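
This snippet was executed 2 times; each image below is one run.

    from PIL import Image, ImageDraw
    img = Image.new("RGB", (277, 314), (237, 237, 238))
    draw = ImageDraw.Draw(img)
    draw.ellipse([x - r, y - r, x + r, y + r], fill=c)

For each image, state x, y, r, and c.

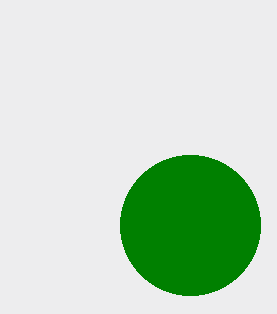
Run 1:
x = 190, y = 225, r = 70, c = 'green'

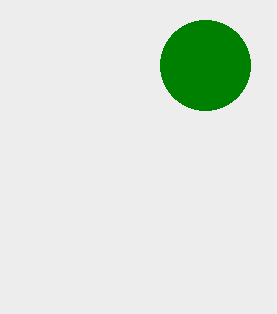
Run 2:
x = 205, y = 65, r = 45, c = 'green'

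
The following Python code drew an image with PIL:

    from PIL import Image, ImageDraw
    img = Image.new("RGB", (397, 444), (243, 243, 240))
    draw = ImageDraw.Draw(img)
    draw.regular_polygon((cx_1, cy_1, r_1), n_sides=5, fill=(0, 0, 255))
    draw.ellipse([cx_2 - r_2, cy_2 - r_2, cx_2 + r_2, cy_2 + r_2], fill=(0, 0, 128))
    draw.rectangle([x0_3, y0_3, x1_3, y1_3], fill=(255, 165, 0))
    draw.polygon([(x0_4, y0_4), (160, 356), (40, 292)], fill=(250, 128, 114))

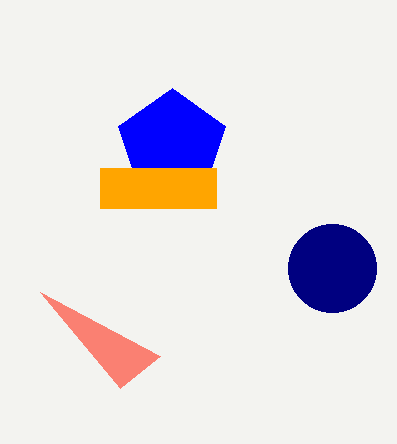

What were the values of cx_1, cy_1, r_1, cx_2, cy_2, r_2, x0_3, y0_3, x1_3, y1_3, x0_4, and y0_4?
cx_1 = 172; cy_1 = 144; r_1 = 56; cx_2 = 332; cy_2 = 268; r_2 = 44; x0_3 = 100; y0_3 = 168; x1_3 = 216; y1_3 = 208; x0_4 = 120; y0_4 = 388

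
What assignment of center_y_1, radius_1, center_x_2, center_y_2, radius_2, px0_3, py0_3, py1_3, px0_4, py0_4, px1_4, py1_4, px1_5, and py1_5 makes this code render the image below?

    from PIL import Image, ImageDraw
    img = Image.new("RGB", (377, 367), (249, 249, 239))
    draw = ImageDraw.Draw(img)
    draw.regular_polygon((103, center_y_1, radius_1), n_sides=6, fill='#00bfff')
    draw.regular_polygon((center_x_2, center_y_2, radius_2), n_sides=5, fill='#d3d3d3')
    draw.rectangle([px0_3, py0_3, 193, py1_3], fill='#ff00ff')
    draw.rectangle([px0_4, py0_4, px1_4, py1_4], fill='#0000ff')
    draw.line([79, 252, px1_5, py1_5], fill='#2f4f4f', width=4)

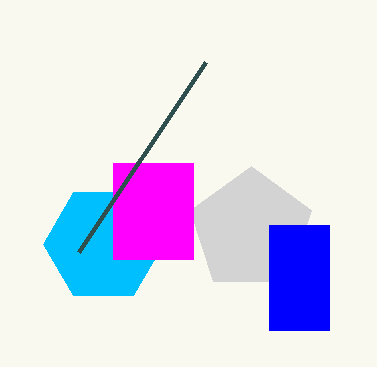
center_y_1 = 244; radius_1 = 60; center_x_2 = 251; center_y_2 = 230; radius_2 = 64; px0_3 = 113; py0_3 = 163; py1_3 = 259; px0_4 = 269; py0_4 = 225; px1_4 = 329; py1_4 = 330; px1_5 = 206; py1_5 = 62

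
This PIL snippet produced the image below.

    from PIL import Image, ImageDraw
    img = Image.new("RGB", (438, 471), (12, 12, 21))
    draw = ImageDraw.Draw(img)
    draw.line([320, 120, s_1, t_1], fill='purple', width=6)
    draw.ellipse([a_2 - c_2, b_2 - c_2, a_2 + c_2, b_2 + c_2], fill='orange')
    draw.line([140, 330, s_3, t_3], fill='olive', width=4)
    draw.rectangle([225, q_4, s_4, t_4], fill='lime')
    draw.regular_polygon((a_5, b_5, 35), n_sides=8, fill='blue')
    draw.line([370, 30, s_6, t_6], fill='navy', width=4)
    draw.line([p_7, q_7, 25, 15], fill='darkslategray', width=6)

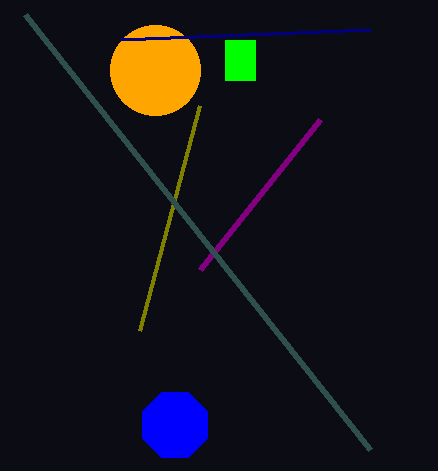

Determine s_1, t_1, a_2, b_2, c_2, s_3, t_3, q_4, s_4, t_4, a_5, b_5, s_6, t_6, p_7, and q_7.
s_1 = 200; t_1 = 270; a_2 = 155; b_2 = 70; c_2 = 45; s_3 = 200; t_3 = 105; q_4 = 40; s_4 = 255; t_4 = 80; a_5 = 175; b_5 = 425; s_6 = 120; t_6 = 40; p_7 = 370; q_7 = 450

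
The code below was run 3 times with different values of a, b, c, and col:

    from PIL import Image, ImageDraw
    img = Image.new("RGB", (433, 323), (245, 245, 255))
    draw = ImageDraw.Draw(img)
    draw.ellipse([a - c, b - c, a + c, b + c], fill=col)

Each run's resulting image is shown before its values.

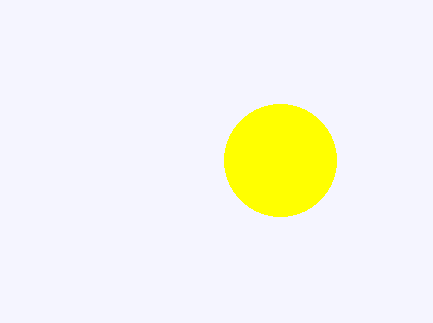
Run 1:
a = 280; b = 160; c = 56; col = 'yellow'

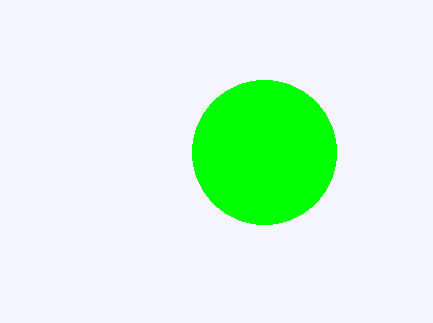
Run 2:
a = 264; b = 152; c = 72; col = 'lime'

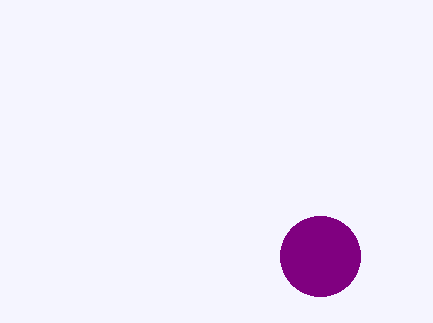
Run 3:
a = 320, b = 256, c = 40, col = 'purple'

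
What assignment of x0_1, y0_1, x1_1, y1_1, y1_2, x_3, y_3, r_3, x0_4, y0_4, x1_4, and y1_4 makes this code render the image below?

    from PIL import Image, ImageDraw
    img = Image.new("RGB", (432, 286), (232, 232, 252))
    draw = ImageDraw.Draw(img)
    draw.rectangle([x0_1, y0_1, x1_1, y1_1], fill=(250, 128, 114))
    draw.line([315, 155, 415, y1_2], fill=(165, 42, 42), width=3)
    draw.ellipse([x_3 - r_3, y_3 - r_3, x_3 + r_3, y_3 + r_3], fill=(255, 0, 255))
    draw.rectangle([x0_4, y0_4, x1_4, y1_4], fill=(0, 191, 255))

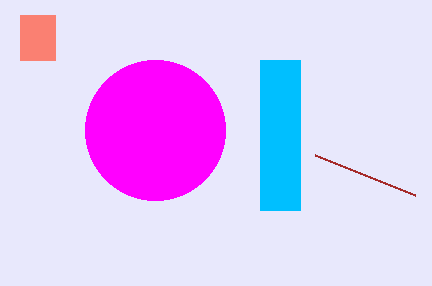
x0_1 = 20
y0_1 = 15
x1_1 = 55
y1_1 = 60
y1_2 = 195
x_3 = 155
y_3 = 130
r_3 = 70
x0_4 = 260
y0_4 = 60
x1_4 = 300
y1_4 = 210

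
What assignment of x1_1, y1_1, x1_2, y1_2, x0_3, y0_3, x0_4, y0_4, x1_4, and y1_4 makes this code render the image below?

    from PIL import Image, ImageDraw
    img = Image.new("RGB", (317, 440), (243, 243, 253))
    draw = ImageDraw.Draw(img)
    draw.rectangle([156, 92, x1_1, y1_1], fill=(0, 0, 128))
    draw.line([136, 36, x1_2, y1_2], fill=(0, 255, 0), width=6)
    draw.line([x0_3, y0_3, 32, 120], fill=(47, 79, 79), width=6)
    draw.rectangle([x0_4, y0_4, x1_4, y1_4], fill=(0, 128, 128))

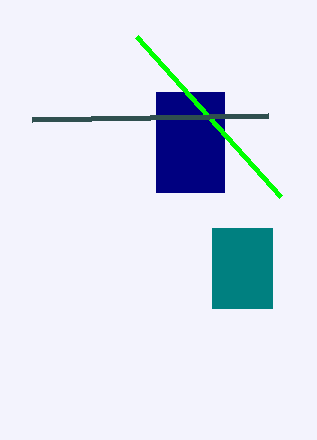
x1_1 = 224
y1_1 = 192
x1_2 = 280
y1_2 = 196
x0_3 = 268
y0_3 = 116
x0_4 = 212
y0_4 = 228
x1_4 = 272
y1_4 = 308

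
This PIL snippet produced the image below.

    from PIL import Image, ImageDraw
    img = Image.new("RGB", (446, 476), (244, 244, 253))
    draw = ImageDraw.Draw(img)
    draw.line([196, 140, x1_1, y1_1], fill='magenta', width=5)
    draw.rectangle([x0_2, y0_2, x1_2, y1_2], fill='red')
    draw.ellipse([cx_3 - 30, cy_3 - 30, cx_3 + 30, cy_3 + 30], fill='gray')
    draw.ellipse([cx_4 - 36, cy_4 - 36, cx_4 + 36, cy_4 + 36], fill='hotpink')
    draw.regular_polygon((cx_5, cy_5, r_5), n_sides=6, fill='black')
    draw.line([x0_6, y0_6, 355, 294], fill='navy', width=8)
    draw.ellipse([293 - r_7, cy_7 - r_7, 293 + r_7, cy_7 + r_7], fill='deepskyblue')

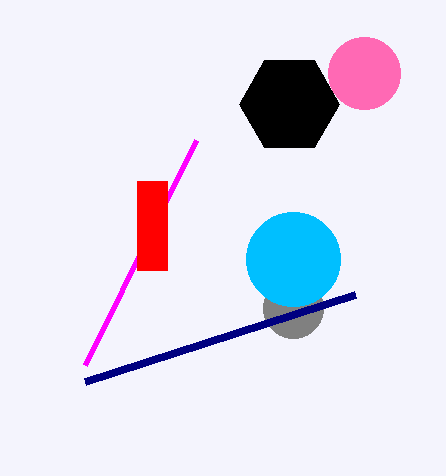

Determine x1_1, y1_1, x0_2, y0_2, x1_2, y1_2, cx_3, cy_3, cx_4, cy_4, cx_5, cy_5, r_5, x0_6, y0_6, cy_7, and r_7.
x1_1 = 85; y1_1 = 365; x0_2 = 137; y0_2 = 181; x1_2 = 167; y1_2 = 270; cx_3 = 293; cy_3 = 308; cx_4 = 364; cy_4 = 73; cx_5 = 289; cy_5 = 104; r_5 = 50; x0_6 = 85; y0_6 = 381; cy_7 = 259; r_7 = 47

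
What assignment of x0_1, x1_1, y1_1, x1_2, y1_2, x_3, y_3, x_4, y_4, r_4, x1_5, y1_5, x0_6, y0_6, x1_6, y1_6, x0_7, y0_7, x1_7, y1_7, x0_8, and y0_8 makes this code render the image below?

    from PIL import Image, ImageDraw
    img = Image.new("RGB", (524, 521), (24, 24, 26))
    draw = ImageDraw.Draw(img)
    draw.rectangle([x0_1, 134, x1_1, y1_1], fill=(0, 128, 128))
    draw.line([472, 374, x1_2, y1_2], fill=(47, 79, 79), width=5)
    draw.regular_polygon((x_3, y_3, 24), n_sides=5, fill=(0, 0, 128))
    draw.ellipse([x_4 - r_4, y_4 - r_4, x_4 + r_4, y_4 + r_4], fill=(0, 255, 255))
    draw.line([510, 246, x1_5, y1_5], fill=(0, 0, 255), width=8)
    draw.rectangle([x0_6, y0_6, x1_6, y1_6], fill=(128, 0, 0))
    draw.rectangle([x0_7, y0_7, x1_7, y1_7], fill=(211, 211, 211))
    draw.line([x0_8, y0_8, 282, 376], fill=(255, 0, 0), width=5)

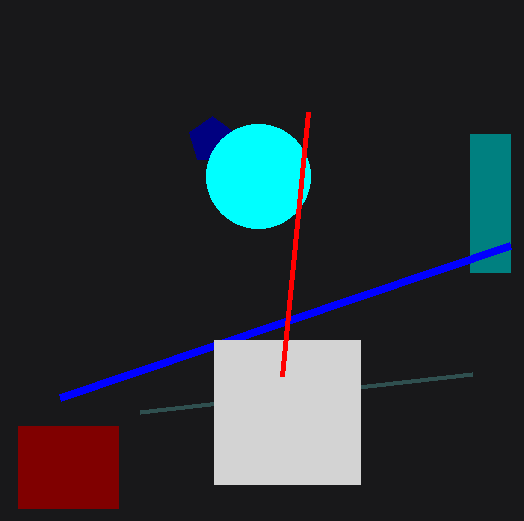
x0_1 = 470, x1_1 = 510, y1_1 = 272, x1_2 = 140, y1_2 = 412, x_3 = 212, y_3 = 140, x_4 = 258, y_4 = 176, r_4 = 52, x1_5 = 60, y1_5 = 398, x0_6 = 18, y0_6 = 426, x1_6 = 118, y1_6 = 508, x0_7 = 214, y0_7 = 340, x1_7 = 360, y1_7 = 484, x0_8 = 308, y0_8 = 112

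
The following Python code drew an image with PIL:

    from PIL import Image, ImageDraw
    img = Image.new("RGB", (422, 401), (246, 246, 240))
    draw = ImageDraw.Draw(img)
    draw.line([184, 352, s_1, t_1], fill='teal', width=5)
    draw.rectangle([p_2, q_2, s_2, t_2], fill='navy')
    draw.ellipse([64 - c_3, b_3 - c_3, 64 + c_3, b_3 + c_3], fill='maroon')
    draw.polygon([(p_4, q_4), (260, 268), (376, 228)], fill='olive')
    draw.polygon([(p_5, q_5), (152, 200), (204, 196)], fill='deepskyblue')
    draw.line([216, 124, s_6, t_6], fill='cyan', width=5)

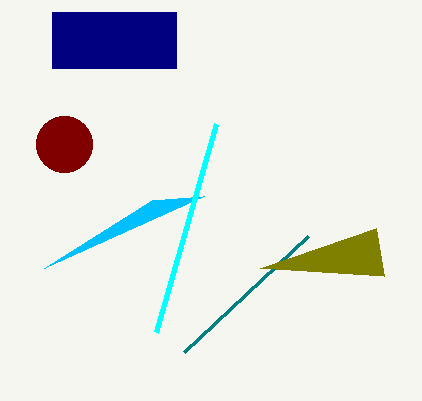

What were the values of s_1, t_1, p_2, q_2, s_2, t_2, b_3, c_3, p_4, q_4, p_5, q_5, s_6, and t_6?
s_1 = 308
t_1 = 236
p_2 = 52
q_2 = 12
s_2 = 176
t_2 = 68
b_3 = 144
c_3 = 28
p_4 = 384
q_4 = 276
p_5 = 44
q_5 = 268
s_6 = 156
t_6 = 332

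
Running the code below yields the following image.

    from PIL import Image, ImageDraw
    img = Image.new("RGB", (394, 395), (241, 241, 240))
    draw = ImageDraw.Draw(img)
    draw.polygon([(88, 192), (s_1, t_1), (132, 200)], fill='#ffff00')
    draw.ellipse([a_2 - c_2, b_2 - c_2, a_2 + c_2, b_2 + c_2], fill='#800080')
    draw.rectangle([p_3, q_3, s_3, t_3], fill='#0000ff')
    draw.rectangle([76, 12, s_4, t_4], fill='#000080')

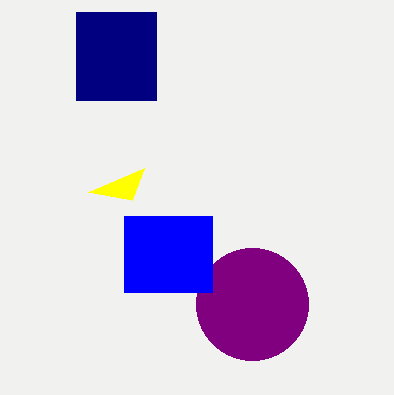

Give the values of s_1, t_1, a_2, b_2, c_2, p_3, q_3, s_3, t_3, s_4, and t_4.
s_1 = 144; t_1 = 168; a_2 = 252; b_2 = 304; c_2 = 56; p_3 = 124; q_3 = 216; s_3 = 212; t_3 = 292; s_4 = 156; t_4 = 100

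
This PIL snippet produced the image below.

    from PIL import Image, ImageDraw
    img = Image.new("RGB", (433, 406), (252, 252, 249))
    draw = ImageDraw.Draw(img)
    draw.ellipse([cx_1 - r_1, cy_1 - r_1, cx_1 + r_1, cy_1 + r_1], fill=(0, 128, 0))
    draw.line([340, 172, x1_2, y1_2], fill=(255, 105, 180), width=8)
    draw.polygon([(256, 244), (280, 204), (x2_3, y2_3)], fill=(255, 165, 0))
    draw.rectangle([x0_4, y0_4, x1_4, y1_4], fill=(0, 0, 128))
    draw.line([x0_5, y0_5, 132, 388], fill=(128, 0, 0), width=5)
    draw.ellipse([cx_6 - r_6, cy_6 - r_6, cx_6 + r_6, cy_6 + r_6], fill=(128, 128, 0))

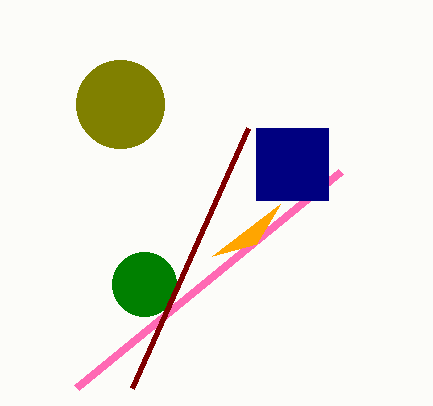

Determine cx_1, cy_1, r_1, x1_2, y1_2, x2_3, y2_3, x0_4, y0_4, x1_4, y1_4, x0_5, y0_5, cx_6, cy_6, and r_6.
cx_1 = 144
cy_1 = 284
r_1 = 32
x1_2 = 76
y1_2 = 388
x2_3 = 212
y2_3 = 256
x0_4 = 256
y0_4 = 128
x1_4 = 328
y1_4 = 200
x0_5 = 248
y0_5 = 128
cx_6 = 120
cy_6 = 104
r_6 = 44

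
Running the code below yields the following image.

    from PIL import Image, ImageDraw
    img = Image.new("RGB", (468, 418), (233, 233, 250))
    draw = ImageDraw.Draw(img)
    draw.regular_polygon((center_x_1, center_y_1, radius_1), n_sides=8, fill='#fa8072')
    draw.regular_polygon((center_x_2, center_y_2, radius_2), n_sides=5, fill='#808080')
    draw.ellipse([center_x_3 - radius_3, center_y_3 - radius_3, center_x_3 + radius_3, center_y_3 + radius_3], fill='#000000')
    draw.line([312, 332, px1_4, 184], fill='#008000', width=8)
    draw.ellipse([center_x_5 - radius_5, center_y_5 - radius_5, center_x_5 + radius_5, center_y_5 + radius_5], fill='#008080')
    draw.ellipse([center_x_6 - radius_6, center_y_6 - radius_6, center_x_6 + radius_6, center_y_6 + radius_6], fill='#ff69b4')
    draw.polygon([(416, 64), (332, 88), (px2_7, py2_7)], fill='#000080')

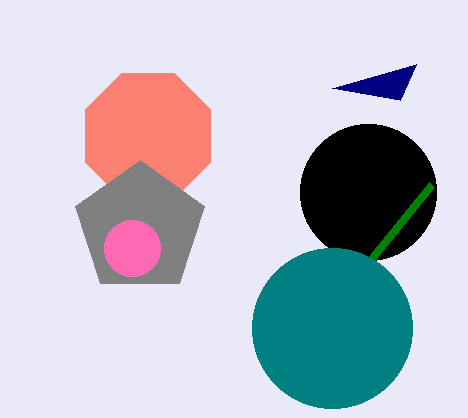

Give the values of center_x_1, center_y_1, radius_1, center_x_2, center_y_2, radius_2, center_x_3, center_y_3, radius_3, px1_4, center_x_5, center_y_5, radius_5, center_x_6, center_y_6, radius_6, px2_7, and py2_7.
center_x_1 = 148; center_y_1 = 136; radius_1 = 68; center_x_2 = 140; center_y_2 = 228; radius_2 = 68; center_x_3 = 368; center_y_3 = 192; radius_3 = 68; px1_4 = 432; center_x_5 = 332; center_y_5 = 328; radius_5 = 80; center_x_6 = 132; center_y_6 = 248; radius_6 = 28; px2_7 = 400; py2_7 = 100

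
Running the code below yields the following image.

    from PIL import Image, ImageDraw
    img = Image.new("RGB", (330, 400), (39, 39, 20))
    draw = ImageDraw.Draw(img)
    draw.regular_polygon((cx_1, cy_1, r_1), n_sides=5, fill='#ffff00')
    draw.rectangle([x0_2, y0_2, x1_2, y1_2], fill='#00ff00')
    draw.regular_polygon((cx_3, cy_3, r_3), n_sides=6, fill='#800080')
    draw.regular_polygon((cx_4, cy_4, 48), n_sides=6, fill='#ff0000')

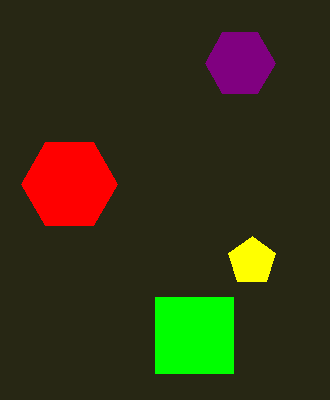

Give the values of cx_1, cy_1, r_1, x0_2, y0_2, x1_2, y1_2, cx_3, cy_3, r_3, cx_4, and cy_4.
cx_1 = 252; cy_1 = 261; r_1 = 25; x0_2 = 155; y0_2 = 297; x1_2 = 233; y1_2 = 373; cx_3 = 240; cy_3 = 63; r_3 = 35; cx_4 = 69; cy_4 = 184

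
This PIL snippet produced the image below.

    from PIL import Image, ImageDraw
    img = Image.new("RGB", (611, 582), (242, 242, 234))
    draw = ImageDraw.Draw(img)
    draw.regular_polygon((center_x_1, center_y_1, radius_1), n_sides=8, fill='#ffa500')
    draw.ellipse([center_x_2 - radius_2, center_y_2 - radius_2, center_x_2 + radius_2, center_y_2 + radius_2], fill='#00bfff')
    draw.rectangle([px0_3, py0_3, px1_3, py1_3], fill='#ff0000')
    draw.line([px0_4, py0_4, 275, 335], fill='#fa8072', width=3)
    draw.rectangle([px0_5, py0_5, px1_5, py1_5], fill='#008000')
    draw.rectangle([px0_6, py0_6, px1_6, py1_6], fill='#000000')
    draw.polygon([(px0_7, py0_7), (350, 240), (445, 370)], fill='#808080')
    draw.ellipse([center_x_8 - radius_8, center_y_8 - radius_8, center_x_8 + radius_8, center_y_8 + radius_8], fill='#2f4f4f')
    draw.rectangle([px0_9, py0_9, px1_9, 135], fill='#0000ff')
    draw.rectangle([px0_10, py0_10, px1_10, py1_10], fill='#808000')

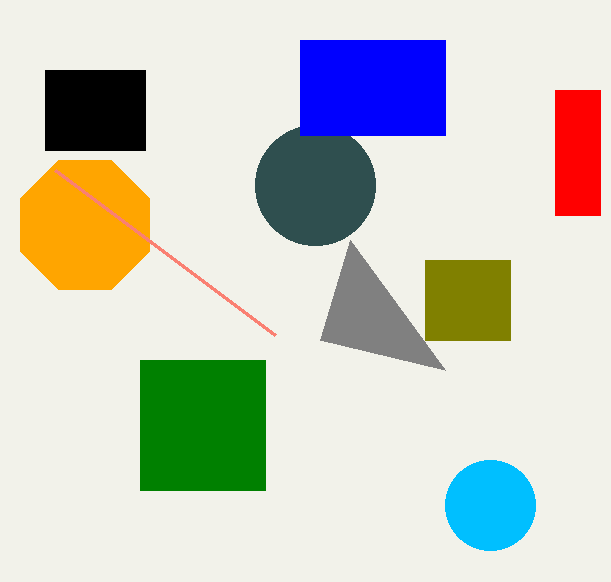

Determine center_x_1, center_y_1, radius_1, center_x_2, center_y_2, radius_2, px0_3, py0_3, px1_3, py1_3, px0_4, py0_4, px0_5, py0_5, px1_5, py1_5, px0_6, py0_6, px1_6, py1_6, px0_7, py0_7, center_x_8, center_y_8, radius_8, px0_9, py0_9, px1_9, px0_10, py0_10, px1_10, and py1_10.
center_x_1 = 85; center_y_1 = 225; radius_1 = 70; center_x_2 = 490; center_y_2 = 505; radius_2 = 45; px0_3 = 555; py0_3 = 90; px1_3 = 600; py1_3 = 215; px0_4 = 55; py0_4 = 170; px0_5 = 140; py0_5 = 360; px1_5 = 265; py1_5 = 490; px0_6 = 45; py0_6 = 70; px1_6 = 145; py1_6 = 150; px0_7 = 320; py0_7 = 340; center_x_8 = 315; center_y_8 = 185; radius_8 = 60; px0_9 = 300; py0_9 = 40; px1_9 = 445; px0_10 = 425; py0_10 = 260; px1_10 = 510; py1_10 = 340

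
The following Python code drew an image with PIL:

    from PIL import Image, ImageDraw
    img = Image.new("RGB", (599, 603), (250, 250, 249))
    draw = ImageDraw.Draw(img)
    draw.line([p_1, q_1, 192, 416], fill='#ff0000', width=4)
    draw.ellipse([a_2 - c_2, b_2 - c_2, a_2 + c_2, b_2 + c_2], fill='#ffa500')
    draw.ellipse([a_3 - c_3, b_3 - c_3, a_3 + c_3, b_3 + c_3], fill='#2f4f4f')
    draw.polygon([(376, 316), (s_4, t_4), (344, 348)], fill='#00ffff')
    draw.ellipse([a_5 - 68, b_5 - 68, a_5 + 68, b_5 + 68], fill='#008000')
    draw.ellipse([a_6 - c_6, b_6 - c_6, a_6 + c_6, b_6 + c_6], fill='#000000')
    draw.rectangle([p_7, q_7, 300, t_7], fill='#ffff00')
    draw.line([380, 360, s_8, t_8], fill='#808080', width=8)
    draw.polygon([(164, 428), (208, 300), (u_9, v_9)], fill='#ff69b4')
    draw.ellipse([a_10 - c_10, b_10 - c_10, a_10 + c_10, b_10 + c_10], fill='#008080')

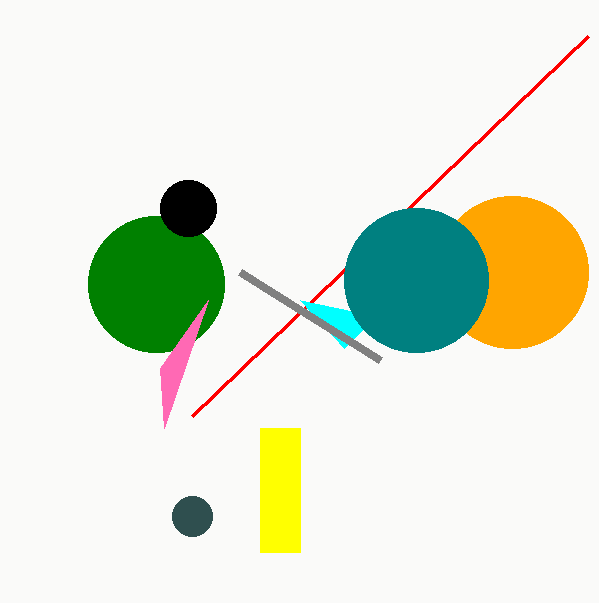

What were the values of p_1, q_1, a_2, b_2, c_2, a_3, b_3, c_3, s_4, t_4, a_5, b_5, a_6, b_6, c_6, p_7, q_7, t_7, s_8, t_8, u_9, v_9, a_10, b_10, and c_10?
p_1 = 588, q_1 = 36, a_2 = 512, b_2 = 272, c_2 = 76, a_3 = 192, b_3 = 516, c_3 = 20, s_4 = 300, t_4 = 300, a_5 = 156, b_5 = 284, a_6 = 188, b_6 = 208, c_6 = 28, p_7 = 260, q_7 = 428, t_7 = 552, s_8 = 240, t_8 = 272, u_9 = 160, v_9 = 368, a_10 = 416, b_10 = 280, c_10 = 72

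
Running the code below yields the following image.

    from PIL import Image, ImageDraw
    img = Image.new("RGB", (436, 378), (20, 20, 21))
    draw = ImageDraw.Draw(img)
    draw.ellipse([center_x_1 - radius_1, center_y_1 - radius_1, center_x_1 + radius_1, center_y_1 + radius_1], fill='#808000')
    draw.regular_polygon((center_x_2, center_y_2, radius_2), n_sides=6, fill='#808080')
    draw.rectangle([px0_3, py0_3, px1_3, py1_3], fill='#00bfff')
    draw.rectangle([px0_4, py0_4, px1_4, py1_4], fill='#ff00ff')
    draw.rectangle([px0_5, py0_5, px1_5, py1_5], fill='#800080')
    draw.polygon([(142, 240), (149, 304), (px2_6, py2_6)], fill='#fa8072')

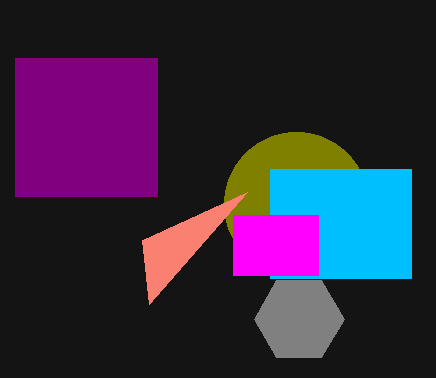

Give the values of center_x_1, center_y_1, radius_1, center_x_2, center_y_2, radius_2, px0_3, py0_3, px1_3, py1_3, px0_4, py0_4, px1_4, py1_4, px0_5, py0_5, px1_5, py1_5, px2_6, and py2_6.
center_x_1 = 296, center_y_1 = 204, radius_1 = 72, center_x_2 = 299, center_y_2 = 319, radius_2 = 45, px0_3 = 270, py0_3 = 169, px1_3 = 411, py1_3 = 278, px0_4 = 233, py0_4 = 215, px1_4 = 318, py1_4 = 275, px0_5 = 15, py0_5 = 58, px1_5 = 157, py1_5 = 196, px2_6 = 247, py2_6 = 192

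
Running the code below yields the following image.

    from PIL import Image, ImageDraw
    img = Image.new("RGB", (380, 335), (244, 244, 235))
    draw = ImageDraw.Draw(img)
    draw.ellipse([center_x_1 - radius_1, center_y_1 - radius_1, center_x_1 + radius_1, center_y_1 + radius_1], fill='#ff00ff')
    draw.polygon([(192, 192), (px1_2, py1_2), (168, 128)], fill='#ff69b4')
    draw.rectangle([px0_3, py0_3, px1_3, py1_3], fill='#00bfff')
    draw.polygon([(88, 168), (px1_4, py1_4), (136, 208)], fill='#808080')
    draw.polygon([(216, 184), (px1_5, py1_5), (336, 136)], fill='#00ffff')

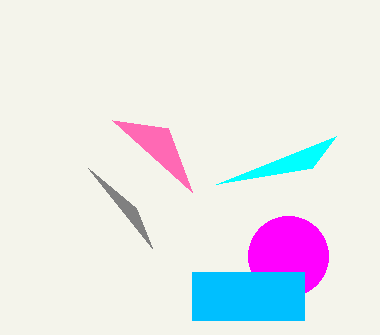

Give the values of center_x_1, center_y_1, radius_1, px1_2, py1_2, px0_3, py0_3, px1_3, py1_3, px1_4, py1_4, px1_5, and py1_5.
center_x_1 = 288; center_y_1 = 256; radius_1 = 40; px1_2 = 112; py1_2 = 120; px0_3 = 192; py0_3 = 272; px1_3 = 304; py1_3 = 320; px1_4 = 152; py1_4 = 248; px1_5 = 312; py1_5 = 168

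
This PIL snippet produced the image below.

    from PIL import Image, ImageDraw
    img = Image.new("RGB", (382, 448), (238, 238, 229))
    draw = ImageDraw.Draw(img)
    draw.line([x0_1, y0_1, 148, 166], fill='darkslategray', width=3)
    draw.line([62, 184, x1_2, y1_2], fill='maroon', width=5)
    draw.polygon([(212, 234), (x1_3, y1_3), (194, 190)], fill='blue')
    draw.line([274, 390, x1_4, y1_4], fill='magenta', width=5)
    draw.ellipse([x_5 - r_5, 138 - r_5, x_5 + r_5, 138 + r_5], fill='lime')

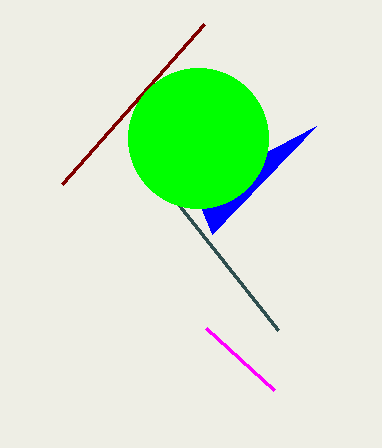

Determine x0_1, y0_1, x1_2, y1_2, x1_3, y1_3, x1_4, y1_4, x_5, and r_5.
x0_1 = 278, y0_1 = 330, x1_2 = 204, y1_2 = 24, x1_3 = 316, y1_3 = 126, x1_4 = 206, y1_4 = 328, x_5 = 198, r_5 = 70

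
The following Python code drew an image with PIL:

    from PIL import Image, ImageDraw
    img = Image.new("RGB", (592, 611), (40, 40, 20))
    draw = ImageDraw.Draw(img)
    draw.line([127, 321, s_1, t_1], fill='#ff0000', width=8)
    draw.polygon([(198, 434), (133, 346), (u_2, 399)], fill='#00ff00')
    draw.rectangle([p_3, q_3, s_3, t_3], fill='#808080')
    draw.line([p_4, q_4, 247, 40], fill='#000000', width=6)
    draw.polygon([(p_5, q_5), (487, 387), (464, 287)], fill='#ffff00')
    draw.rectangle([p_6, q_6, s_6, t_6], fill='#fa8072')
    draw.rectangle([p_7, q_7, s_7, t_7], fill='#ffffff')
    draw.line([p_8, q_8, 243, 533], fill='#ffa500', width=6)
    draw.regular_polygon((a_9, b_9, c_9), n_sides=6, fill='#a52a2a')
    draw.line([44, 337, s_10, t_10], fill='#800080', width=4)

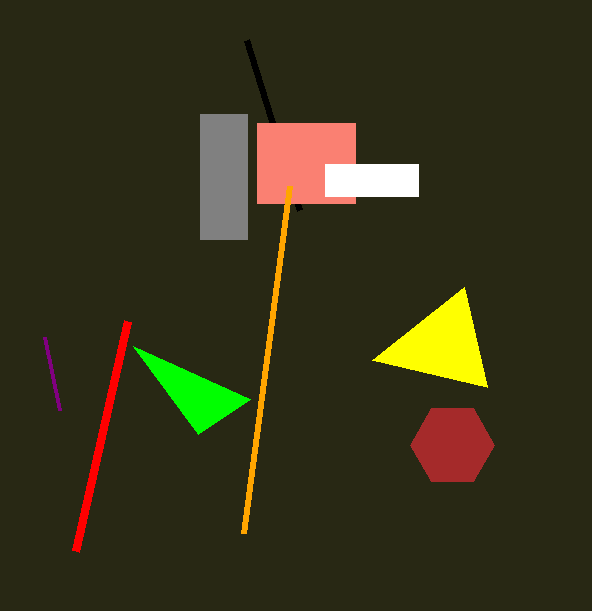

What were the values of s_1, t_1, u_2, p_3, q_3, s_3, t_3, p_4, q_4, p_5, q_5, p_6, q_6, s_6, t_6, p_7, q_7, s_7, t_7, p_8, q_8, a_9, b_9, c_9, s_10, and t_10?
s_1 = 75; t_1 = 551; u_2 = 250; p_3 = 200; q_3 = 114; s_3 = 247; t_3 = 239; p_4 = 300; q_4 = 210; p_5 = 372; q_5 = 360; p_6 = 257; q_6 = 123; s_6 = 355; t_6 = 203; p_7 = 325; q_7 = 164; s_7 = 418; t_7 = 196; p_8 = 289; q_8 = 186; a_9 = 452; b_9 = 445; c_9 = 42; s_10 = 59; t_10 = 410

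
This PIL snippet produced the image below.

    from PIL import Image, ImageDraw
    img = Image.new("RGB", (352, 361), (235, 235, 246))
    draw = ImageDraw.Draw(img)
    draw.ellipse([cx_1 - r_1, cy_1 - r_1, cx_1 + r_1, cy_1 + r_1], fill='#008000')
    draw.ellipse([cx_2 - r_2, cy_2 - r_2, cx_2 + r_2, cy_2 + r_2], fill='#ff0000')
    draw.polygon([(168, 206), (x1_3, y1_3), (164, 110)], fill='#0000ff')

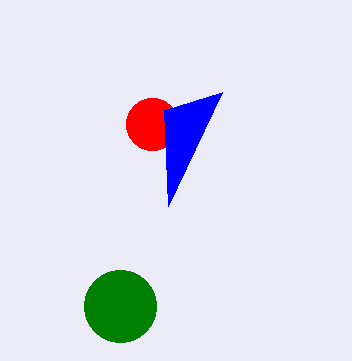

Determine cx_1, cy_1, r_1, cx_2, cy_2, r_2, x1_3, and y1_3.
cx_1 = 120
cy_1 = 306
r_1 = 36
cx_2 = 152
cy_2 = 124
r_2 = 26
x1_3 = 222
y1_3 = 92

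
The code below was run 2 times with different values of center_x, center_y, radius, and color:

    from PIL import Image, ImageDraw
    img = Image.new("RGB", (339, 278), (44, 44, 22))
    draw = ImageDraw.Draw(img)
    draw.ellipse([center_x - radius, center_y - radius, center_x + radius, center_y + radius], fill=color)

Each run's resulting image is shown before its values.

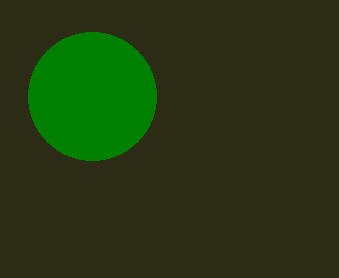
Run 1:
center_x = 92
center_y = 96
radius = 64
color = 'green'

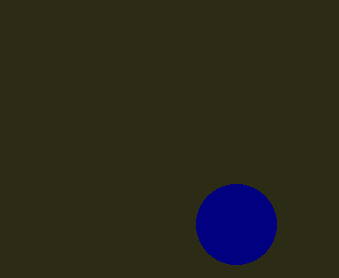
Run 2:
center_x = 236; center_y = 224; radius = 40; color = 'navy'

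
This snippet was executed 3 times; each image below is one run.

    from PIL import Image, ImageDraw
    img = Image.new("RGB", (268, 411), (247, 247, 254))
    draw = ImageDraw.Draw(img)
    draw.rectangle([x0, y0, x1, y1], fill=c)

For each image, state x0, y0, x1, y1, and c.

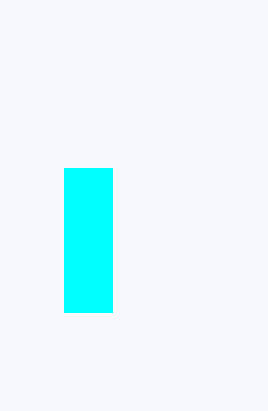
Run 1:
x0 = 64
y0 = 168
x1 = 112
y1 = 312
c = 'cyan'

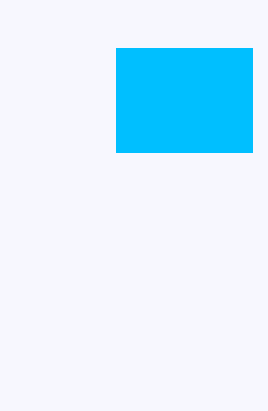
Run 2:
x0 = 116; y0 = 48; x1 = 252; y1 = 152; c = 'deepskyblue'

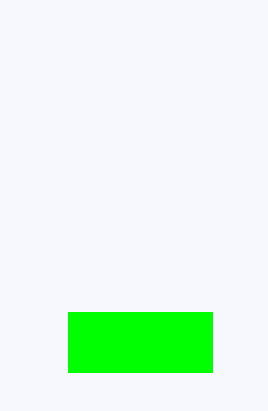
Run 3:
x0 = 68, y0 = 312, x1 = 212, y1 = 372, c = 'lime'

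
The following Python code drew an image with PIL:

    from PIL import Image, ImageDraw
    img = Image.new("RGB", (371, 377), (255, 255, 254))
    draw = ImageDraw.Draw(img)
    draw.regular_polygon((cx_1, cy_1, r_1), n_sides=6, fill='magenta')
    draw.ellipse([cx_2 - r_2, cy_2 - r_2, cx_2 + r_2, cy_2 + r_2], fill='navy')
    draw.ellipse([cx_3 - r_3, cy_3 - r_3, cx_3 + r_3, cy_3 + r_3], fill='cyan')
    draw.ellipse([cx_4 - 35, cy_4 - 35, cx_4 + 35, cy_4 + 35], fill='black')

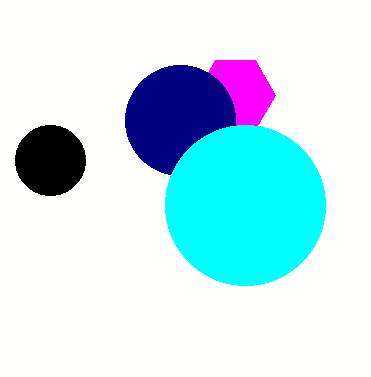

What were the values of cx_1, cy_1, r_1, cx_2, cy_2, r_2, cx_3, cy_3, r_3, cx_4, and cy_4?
cx_1 = 235
cy_1 = 95
r_1 = 40
cx_2 = 180
cy_2 = 120
r_2 = 55
cx_3 = 245
cy_3 = 205
r_3 = 80
cx_4 = 50
cy_4 = 160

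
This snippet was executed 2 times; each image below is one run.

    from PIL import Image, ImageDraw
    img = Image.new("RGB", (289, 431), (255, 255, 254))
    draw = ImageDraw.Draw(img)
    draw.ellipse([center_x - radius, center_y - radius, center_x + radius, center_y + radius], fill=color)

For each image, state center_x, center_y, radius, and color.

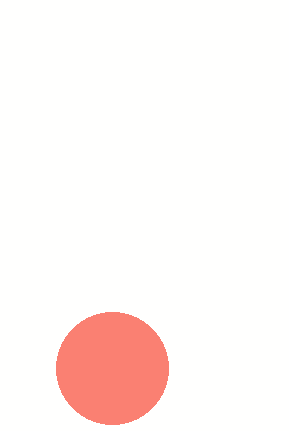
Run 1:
center_x = 112, center_y = 368, radius = 56, color = 'salmon'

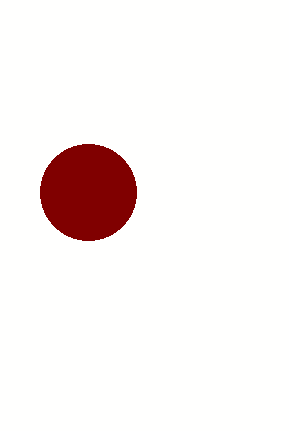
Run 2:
center_x = 88; center_y = 192; radius = 48; color = 'maroon'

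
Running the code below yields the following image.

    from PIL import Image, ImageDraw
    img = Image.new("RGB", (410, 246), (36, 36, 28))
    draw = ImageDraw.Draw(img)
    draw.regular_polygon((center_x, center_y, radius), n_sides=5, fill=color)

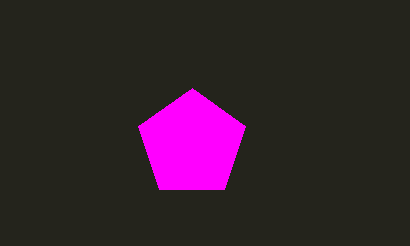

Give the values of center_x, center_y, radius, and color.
center_x = 192, center_y = 144, radius = 56, color = 'magenta'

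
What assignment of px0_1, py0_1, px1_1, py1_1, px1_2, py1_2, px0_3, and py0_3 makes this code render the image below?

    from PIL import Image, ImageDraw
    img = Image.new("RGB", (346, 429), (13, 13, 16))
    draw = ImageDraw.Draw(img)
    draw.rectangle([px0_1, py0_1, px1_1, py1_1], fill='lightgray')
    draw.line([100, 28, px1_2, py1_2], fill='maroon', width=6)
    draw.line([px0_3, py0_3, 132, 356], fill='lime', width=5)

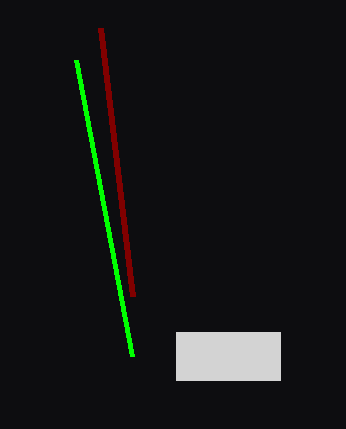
px0_1 = 176; py0_1 = 332; px1_1 = 280; py1_1 = 380; px1_2 = 132; py1_2 = 296; px0_3 = 76; py0_3 = 60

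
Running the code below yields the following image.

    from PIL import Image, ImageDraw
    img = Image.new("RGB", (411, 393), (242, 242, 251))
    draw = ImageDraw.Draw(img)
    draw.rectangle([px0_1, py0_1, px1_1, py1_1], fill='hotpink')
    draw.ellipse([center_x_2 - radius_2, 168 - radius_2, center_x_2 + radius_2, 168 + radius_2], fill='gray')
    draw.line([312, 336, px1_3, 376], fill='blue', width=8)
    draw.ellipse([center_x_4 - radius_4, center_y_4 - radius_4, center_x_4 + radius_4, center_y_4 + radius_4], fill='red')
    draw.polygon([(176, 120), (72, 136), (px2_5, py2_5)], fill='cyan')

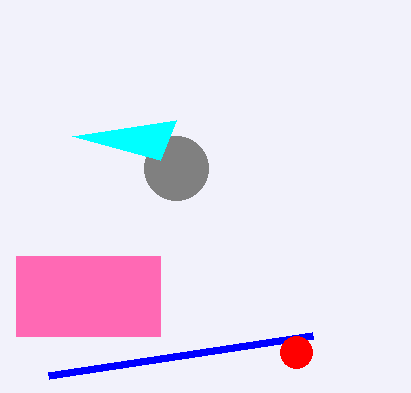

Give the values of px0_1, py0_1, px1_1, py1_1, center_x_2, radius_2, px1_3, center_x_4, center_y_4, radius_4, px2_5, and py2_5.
px0_1 = 16, py0_1 = 256, px1_1 = 160, py1_1 = 336, center_x_2 = 176, radius_2 = 32, px1_3 = 48, center_x_4 = 296, center_y_4 = 352, radius_4 = 16, px2_5 = 160, py2_5 = 160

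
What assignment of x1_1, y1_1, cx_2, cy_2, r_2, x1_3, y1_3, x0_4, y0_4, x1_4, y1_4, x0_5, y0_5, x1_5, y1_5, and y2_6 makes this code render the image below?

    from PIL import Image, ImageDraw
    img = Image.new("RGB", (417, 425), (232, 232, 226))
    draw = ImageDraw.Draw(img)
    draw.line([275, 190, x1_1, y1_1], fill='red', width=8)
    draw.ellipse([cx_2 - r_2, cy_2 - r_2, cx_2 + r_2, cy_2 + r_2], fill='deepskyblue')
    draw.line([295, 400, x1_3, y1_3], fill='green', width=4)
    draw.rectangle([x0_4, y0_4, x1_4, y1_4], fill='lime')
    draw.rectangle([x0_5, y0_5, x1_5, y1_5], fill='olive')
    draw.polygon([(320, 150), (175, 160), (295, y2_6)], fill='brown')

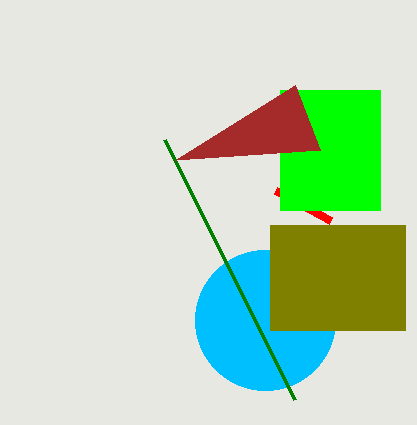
x1_1 = 330, y1_1 = 220, cx_2 = 265, cy_2 = 320, r_2 = 70, x1_3 = 165, y1_3 = 140, x0_4 = 280, y0_4 = 90, x1_4 = 380, y1_4 = 210, x0_5 = 270, y0_5 = 225, x1_5 = 405, y1_5 = 330, y2_6 = 85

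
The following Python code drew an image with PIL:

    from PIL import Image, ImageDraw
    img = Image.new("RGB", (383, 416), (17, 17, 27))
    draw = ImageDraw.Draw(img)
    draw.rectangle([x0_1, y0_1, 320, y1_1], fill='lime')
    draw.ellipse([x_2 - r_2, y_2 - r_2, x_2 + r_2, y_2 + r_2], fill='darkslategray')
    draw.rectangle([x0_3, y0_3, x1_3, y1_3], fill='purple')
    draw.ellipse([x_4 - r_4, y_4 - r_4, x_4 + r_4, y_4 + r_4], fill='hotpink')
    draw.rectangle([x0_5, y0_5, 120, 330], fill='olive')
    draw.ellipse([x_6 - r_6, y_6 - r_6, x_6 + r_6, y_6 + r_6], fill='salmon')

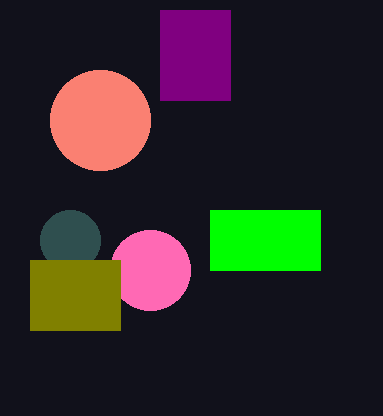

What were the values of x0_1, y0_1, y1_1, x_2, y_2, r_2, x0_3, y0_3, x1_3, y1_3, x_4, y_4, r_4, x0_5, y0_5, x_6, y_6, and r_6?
x0_1 = 210
y0_1 = 210
y1_1 = 270
x_2 = 70
y_2 = 240
r_2 = 30
x0_3 = 160
y0_3 = 10
x1_3 = 230
y1_3 = 100
x_4 = 150
y_4 = 270
r_4 = 40
x0_5 = 30
y0_5 = 260
x_6 = 100
y_6 = 120
r_6 = 50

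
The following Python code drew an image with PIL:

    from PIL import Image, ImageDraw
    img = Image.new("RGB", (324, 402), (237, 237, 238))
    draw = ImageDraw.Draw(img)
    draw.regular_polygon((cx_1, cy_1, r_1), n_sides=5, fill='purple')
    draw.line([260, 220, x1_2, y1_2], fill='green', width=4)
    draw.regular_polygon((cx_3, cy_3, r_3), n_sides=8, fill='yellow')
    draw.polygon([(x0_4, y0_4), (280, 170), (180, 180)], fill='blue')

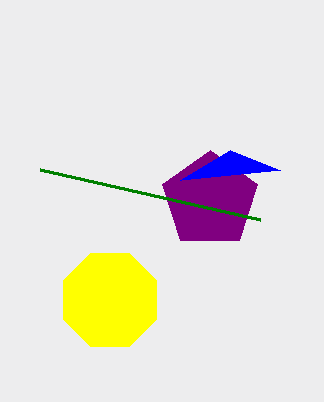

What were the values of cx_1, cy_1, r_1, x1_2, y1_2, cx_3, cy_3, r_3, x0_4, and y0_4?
cx_1 = 210
cy_1 = 200
r_1 = 50
x1_2 = 40
y1_2 = 170
cx_3 = 110
cy_3 = 300
r_3 = 50
x0_4 = 230
y0_4 = 150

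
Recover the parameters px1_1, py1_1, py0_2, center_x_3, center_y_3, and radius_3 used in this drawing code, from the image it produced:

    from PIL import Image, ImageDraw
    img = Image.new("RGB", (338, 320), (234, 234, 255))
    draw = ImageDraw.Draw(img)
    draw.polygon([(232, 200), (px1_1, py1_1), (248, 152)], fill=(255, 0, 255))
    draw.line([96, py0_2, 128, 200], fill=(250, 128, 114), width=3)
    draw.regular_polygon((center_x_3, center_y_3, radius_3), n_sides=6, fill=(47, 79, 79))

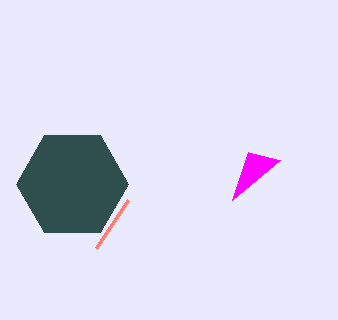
px1_1 = 280
py1_1 = 160
py0_2 = 248
center_x_3 = 72
center_y_3 = 184
radius_3 = 56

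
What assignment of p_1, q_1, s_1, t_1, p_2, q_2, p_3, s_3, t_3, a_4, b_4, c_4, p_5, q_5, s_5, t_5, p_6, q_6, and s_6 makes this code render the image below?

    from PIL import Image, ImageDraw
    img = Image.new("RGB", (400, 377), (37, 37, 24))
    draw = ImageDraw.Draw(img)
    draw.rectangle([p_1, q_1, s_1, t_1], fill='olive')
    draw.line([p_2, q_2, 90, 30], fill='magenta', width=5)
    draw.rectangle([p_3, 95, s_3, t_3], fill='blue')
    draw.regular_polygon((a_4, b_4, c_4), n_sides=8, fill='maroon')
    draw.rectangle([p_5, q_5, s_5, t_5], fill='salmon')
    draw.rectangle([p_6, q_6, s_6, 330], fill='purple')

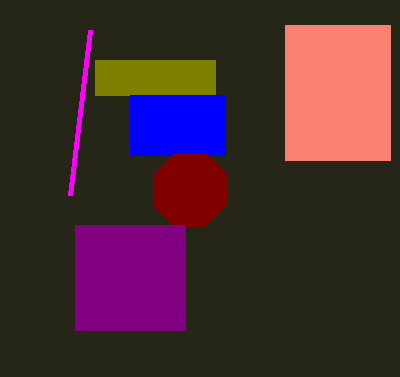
p_1 = 95
q_1 = 60
s_1 = 215
t_1 = 95
p_2 = 70
q_2 = 195
p_3 = 130
s_3 = 225
t_3 = 155
a_4 = 190
b_4 = 190
c_4 = 40
p_5 = 285
q_5 = 25
s_5 = 390
t_5 = 160
p_6 = 75
q_6 = 225
s_6 = 185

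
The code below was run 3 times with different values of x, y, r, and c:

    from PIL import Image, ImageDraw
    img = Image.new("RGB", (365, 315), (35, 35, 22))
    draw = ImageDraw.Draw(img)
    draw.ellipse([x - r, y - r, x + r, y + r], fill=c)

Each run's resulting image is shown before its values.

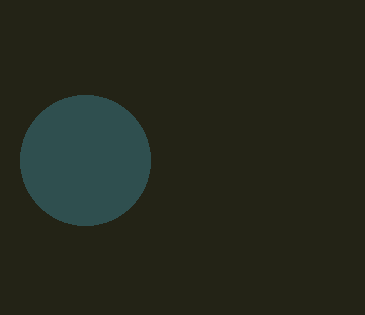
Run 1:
x = 85, y = 160, r = 65, c = 'darkslategray'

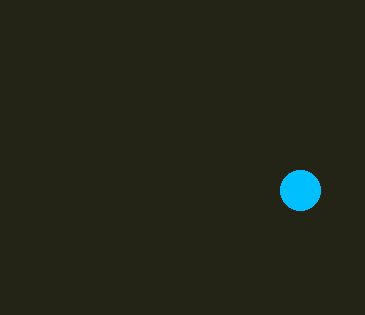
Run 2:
x = 300; y = 190; r = 20; c = 'deepskyblue'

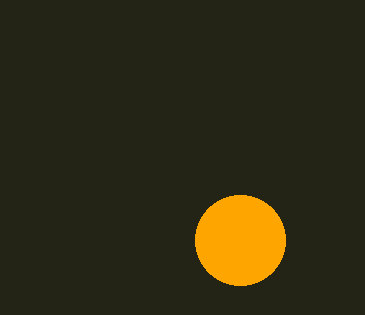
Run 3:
x = 240
y = 240
r = 45
c = 'orange'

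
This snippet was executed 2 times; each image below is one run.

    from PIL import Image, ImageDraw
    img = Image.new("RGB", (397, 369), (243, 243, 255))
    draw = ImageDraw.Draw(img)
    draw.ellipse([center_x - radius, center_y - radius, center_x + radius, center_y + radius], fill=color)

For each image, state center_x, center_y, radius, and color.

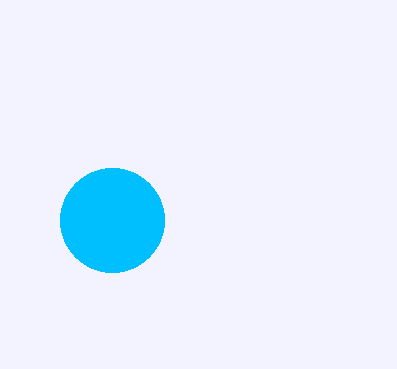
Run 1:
center_x = 112; center_y = 220; radius = 52; color = 'deepskyblue'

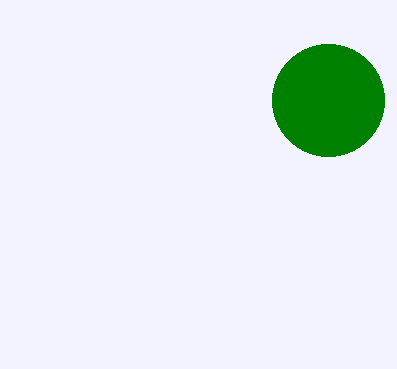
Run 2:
center_x = 328; center_y = 100; radius = 56; color = 'green'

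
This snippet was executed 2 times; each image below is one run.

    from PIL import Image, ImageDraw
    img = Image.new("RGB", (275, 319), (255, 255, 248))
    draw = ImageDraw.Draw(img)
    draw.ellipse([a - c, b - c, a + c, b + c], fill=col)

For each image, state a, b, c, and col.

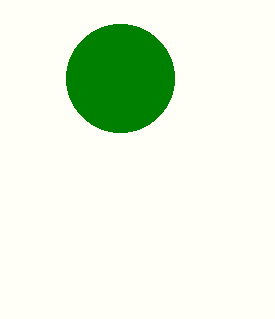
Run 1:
a = 120, b = 78, c = 54, col = 'green'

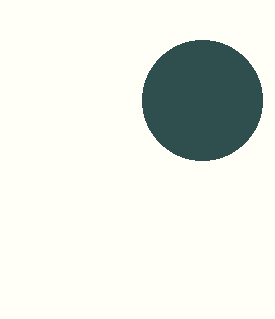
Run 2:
a = 202, b = 100, c = 60, col = 'darkslategray'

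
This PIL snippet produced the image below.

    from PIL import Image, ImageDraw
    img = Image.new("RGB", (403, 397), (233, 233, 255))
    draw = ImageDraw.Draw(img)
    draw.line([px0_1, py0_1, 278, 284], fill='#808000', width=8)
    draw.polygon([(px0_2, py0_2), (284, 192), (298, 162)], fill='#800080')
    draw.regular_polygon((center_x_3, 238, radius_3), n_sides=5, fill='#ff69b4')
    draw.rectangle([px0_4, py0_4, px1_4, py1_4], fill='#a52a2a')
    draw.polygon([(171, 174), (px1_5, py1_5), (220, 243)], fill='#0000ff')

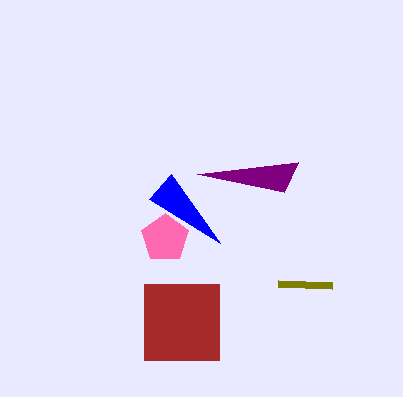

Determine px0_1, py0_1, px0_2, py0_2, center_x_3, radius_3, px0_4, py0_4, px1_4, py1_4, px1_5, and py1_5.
px0_1 = 332
py0_1 = 286
px0_2 = 197
py0_2 = 174
center_x_3 = 165
radius_3 = 25
px0_4 = 144
py0_4 = 284
px1_4 = 219
py1_4 = 360
px1_5 = 149
py1_5 = 199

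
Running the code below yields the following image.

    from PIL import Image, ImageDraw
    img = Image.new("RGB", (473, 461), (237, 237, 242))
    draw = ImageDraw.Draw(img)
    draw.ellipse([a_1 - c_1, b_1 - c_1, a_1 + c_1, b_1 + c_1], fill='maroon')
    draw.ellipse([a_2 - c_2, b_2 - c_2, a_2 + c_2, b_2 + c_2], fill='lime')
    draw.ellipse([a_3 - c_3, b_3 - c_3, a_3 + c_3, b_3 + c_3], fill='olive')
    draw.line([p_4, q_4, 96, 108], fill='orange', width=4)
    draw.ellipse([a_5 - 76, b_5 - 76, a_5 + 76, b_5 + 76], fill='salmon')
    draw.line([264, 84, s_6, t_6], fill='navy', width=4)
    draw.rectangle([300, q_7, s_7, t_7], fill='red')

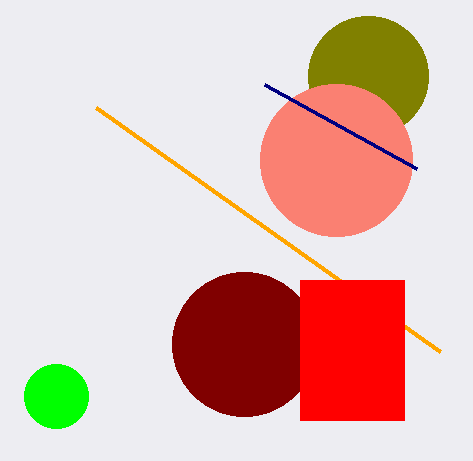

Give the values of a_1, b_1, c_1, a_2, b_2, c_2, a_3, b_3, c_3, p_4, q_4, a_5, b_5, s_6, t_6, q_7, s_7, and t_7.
a_1 = 244, b_1 = 344, c_1 = 72, a_2 = 56, b_2 = 396, c_2 = 32, a_3 = 368, b_3 = 76, c_3 = 60, p_4 = 440, q_4 = 352, a_5 = 336, b_5 = 160, s_6 = 416, t_6 = 168, q_7 = 280, s_7 = 404, t_7 = 420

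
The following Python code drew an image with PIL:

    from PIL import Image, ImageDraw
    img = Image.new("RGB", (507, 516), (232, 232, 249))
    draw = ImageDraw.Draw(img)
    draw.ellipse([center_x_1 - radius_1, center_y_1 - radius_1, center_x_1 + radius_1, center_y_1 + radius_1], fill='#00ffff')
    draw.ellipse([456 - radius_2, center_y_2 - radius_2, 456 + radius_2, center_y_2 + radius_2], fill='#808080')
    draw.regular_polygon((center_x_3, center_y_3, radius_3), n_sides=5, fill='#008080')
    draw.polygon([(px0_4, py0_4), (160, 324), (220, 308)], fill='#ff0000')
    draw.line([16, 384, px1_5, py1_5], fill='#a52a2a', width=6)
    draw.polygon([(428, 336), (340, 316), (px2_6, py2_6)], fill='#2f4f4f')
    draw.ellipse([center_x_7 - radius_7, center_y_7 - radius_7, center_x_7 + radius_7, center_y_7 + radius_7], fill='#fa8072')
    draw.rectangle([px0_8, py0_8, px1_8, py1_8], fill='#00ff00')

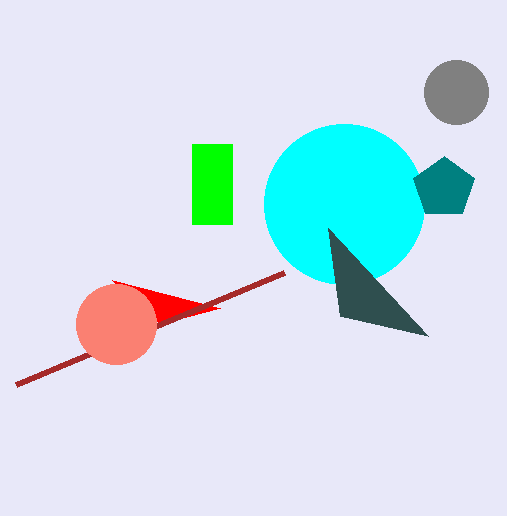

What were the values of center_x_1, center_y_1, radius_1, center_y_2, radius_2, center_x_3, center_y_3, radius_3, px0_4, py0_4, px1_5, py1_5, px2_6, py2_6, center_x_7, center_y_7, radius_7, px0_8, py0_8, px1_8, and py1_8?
center_x_1 = 344
center_y_1 = 204
radius_1 = 80
center_y_2 = 92
radius_2 = 32
center_x_3 = 444
center_y_3 = 188
radius_3 = 32
px0_4 = 112
py0_4 = 280
px1_5 = 284
py1_5 = 272
px2_6 = 328
py2_6 = 228
center_x_7 = 116
center_y_7 = 324
radius_7 = 40
px0_8 = 192
py0_8 = 144
px1_8 = 232
py1_8 = 224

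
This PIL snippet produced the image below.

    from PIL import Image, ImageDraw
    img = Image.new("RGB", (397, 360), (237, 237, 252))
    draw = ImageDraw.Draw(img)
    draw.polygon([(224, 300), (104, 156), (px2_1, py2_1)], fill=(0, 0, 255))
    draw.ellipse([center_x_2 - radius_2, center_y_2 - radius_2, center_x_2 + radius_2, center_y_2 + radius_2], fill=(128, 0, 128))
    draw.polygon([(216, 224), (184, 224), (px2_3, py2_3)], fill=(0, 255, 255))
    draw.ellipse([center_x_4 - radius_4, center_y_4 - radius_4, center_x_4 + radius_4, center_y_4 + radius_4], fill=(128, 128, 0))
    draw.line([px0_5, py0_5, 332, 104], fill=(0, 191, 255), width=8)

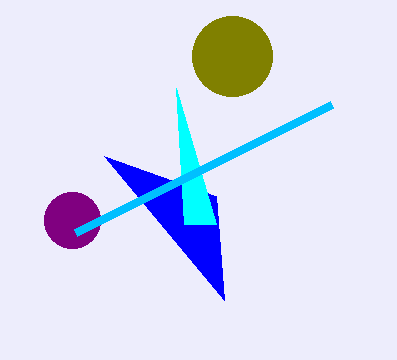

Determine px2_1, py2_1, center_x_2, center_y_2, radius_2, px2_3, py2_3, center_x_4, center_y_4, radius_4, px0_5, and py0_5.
px2_1 = 216; py2_1 = 196; center_x_2 = 72; center_y_2 = 220; radius_2 = 28; px2_3 = 176; py2_3 = 88; center_x_4 = 232; center_y_4 = 56; radius_4 = 40; px0_5 = 76; py0_5 = 232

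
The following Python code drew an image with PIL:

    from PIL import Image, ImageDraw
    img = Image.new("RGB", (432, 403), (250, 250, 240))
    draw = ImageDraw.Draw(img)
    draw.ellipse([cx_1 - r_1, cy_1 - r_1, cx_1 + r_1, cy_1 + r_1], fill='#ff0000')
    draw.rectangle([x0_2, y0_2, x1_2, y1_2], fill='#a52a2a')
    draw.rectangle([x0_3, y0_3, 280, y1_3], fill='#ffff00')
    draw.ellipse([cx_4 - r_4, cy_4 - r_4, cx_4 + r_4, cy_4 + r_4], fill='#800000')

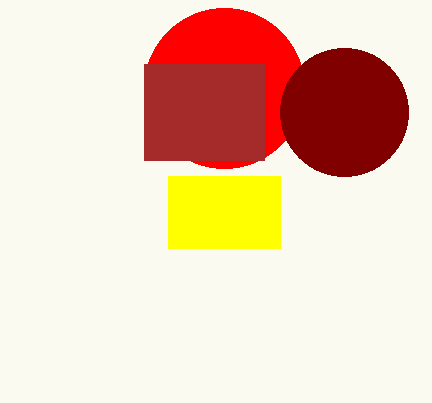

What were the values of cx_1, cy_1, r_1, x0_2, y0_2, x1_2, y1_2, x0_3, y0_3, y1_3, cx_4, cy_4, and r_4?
cx_1 = 224, cy_1 = 88, r_1 = 80, x0_2 = 144, y0_2 = 64, x1_2 = 264, y1_2 = 160, x0_3 = 168, y0_3 = 176, y1_3 = 248, cx_4 = 344, cy_4 = 112, r_4 = 64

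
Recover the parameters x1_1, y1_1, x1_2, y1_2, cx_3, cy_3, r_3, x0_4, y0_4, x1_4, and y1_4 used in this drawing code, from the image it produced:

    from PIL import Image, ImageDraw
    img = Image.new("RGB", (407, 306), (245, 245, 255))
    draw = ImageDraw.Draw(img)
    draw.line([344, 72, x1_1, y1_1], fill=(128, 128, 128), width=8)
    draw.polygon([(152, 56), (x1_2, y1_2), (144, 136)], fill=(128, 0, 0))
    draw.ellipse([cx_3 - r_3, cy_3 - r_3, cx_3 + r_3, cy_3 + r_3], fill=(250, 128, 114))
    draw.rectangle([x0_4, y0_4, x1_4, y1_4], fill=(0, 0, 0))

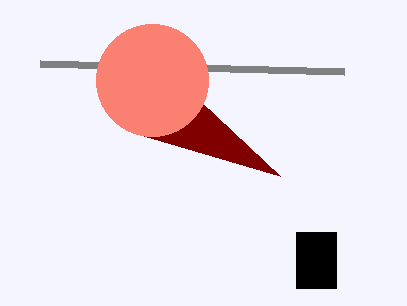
x1_1 = 40, y1_1 = 64, x1_2 = 280, y1_2 = 176, cx_3 = 152, cy_3 = 80, r_3 = 56, x0_4 = 296, y0_4 = 232, x1_4 = 336, y1_4 = 288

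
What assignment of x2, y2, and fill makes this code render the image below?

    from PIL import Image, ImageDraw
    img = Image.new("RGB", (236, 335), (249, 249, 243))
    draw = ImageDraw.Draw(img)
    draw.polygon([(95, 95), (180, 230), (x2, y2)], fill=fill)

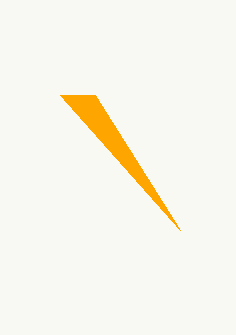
x2 = 60; y2 = 95; fill = 'orange'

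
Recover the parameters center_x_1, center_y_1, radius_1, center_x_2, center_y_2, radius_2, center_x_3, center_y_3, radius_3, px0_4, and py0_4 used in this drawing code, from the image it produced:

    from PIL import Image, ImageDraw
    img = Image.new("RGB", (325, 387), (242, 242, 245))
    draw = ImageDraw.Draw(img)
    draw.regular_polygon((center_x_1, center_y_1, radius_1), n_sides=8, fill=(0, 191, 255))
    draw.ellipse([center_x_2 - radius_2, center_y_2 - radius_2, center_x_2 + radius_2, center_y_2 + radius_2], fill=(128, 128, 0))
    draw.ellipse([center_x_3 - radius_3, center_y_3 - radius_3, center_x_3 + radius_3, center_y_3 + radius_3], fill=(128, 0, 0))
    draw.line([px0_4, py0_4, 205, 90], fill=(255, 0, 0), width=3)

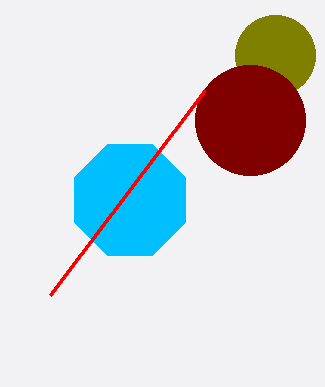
center_x_1 = 130; center_y_1 = 200; radius_1 = 60; center_x_2 = 275; center_y_2 = 55; radius_2 = 40; center_x_3 = 250; center_y_3 = 120; radius_3 = 55; px0_4 = 50; py0_4 = 295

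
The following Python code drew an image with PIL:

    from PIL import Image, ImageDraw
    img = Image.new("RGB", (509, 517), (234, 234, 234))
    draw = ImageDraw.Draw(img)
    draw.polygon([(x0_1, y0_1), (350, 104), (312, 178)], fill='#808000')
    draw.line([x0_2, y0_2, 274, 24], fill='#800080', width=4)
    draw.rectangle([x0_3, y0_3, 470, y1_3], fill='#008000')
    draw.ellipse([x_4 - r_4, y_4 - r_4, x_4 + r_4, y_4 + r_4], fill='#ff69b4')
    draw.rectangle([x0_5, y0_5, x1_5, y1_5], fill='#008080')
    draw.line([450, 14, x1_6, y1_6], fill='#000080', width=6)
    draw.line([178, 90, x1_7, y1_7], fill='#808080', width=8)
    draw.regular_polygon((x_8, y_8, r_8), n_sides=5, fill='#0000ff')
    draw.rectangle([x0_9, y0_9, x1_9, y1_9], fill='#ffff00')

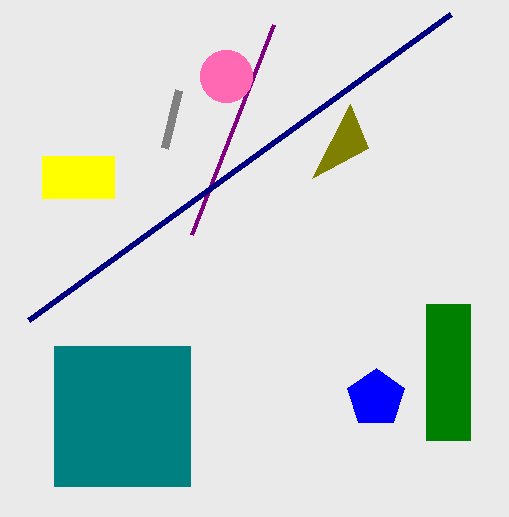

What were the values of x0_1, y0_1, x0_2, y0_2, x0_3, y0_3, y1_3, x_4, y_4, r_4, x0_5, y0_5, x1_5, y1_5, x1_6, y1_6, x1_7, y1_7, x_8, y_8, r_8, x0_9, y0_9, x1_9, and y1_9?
x0_1 = 368; y0_1 = 148; x0_2 = 192; y0_2 = 234; x0_3 = 426; y0_3 = 304; y1_3 = 440; x_4 = 226; y_4 = 76; r_4 = 26; x0_5 = 54; y0_5 = 346; x1_5 = 190; y1_5 = 486; x1_6 = 28; y1_6 = 320; x1_7 = 164; y1_7 = 148; x_8 = 376; y_8 = 398; r_8 = 30; x0_9 = 42; y0_9 = 156; x1_9 = 114; y1_9 = 198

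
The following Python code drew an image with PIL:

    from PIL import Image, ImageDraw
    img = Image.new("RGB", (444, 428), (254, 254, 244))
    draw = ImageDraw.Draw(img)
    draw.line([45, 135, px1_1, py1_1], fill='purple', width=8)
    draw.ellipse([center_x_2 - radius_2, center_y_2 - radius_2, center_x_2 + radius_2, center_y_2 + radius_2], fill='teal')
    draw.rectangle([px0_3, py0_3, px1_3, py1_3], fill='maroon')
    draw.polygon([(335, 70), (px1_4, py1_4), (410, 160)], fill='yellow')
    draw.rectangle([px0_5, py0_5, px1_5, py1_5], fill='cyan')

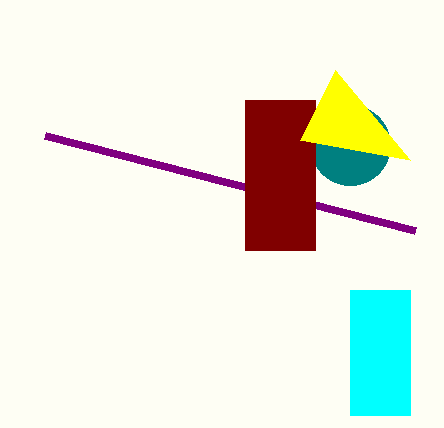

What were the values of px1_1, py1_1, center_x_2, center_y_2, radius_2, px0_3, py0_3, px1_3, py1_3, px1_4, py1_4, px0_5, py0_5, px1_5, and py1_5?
px1_1 = 415, py1_1 = 230, center_x_2 = 350, center_y_2 = 145, radius_2 = 40, px0_3 = 245, py0_3 = 100, px1_3 = 315, py1_3 = 250, px1_4 = 300, py1_4 = 140, px0_5 = 350, py0_5 = 290, px1_5 = 410, py1_5 = 415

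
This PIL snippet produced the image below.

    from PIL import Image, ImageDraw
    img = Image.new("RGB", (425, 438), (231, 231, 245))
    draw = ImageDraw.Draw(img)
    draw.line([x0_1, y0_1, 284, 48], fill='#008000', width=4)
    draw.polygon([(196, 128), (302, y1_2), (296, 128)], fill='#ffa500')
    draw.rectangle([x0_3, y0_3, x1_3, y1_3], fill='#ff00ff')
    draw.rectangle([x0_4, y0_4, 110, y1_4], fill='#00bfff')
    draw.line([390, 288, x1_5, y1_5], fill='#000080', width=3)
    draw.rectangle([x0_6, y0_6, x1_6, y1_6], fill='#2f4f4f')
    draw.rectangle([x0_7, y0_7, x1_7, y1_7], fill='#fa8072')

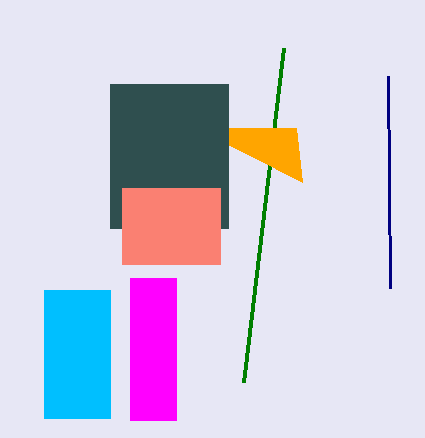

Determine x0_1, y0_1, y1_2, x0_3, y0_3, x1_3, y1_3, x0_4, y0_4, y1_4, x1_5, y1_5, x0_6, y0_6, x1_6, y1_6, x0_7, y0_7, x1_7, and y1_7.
x0_1 = 244
y0_1 = 382
y1_2 = 182
x0_3 = 130
y0_3 = 278
x1_3 = 176
y1_3 = 420
x0_4 = 44
y0_4 = 290
y1_4 = 418
x1_5 = 388
y1_5 = 76
x0_6 = 110
y0_6 = 84
x1_6 = 228
y1_6 = 228
x0_7 = 122
y0_7 = 188
x1_7 = 220
y1_7 = 264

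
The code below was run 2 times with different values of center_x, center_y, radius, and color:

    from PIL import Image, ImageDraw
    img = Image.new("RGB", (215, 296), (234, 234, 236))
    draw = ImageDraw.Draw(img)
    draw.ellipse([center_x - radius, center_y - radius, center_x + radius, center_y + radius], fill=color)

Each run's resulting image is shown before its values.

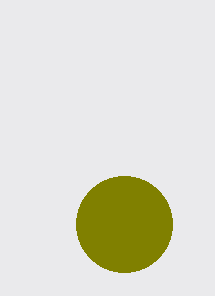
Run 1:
center_x = 124; center_y = 224; radius = 48; color = 'olive'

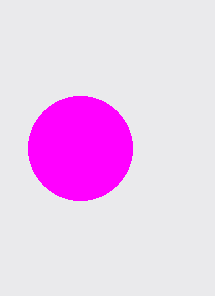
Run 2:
center_x = 80; center_y = 148; radius = 52; color = 'magenta'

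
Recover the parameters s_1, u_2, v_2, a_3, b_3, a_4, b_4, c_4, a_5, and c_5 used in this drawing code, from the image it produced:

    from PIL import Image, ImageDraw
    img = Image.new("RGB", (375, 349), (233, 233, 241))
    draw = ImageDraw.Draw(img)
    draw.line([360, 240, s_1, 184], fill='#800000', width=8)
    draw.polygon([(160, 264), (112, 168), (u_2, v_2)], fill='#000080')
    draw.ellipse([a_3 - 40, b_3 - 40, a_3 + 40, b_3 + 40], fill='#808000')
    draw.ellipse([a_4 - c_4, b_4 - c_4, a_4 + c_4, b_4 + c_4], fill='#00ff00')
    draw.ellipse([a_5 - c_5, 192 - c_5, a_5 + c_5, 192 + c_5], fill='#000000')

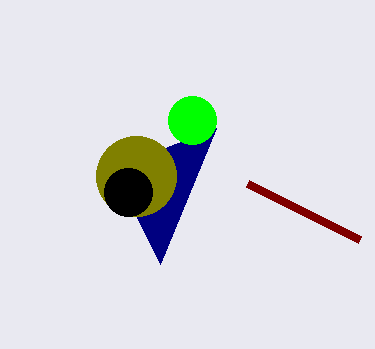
s_1 = 248, u_2 = 216, v_2 = 128, a_3 = 136, b_3 = 176, a_4 = 192, b_4 = 120, c_4 = 24, a_5 = 128, c_5 = 24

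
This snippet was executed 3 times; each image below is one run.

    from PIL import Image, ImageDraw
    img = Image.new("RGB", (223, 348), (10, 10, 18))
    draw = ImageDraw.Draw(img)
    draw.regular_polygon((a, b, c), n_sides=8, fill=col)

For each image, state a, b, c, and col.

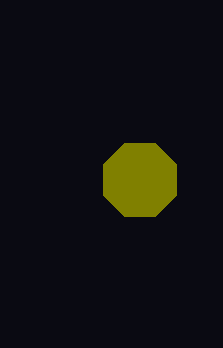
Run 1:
a = 140, b = 180, c = 40, col = 'olive'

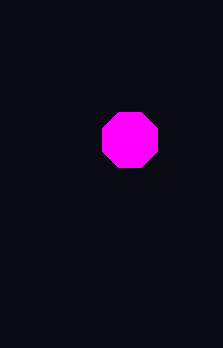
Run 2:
a = 130
b = 140
c = 30
col = 'magenta'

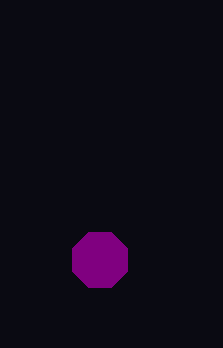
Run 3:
a = 100; b = 260; c = 30; col = 'purple'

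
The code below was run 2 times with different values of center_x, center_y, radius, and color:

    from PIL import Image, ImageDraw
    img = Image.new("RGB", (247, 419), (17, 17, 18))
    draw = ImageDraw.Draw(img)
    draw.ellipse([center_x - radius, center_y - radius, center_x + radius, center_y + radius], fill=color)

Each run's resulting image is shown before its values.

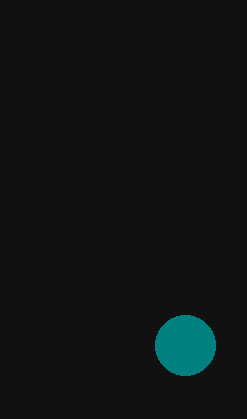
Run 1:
center_x = 185; center_y = 345; radius = 30; color = 'teal'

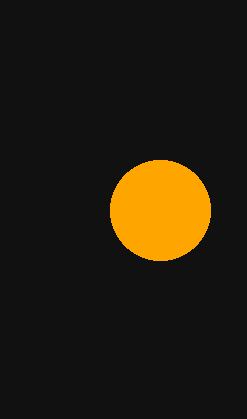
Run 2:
center_x = 160
center_y = 210
radius = 50
color = 'orange'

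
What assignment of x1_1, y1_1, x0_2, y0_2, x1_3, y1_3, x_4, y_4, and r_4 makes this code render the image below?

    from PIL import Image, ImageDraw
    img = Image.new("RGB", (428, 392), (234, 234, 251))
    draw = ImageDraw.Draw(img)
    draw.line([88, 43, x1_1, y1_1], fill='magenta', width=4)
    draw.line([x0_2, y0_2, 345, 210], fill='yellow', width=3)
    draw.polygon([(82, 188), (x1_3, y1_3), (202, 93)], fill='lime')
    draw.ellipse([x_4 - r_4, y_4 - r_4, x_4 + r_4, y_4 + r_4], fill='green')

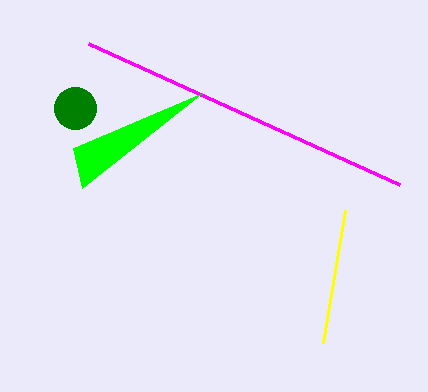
x1_1 = 399; y1_1 = 184; x0_2 = 323; y0_2 = 343; x1_3 = 73; y1_3 = 148; x_4 = 75; y_4 = 108; r_4 = 21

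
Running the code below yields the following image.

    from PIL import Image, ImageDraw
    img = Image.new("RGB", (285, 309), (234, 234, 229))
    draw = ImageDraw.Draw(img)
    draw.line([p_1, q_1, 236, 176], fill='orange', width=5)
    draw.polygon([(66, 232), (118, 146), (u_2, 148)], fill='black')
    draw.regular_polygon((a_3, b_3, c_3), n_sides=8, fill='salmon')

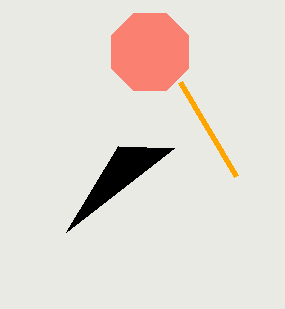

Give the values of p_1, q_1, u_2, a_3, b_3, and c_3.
p_1 = 180, q_1 = 82, u_2 = 174, a_3 = 150, b_3 = 52, c_3 = 42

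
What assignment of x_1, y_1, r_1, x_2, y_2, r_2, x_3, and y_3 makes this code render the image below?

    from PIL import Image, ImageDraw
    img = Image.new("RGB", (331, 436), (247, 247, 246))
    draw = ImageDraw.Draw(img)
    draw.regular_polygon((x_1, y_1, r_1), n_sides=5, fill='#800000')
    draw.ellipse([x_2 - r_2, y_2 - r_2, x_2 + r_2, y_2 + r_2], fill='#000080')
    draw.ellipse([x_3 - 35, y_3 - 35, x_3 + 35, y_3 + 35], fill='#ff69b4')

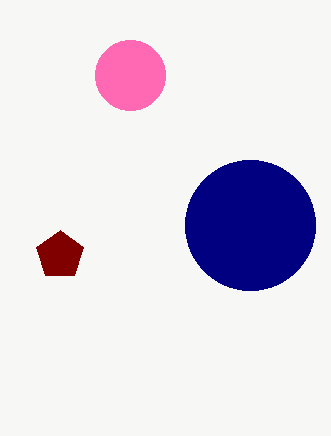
x_1 = 60, y_1 = 255, r_1 = 25, x_2 = 250, y_2 = 225, r_2 = 65, x_3 = 130, y_3 = 75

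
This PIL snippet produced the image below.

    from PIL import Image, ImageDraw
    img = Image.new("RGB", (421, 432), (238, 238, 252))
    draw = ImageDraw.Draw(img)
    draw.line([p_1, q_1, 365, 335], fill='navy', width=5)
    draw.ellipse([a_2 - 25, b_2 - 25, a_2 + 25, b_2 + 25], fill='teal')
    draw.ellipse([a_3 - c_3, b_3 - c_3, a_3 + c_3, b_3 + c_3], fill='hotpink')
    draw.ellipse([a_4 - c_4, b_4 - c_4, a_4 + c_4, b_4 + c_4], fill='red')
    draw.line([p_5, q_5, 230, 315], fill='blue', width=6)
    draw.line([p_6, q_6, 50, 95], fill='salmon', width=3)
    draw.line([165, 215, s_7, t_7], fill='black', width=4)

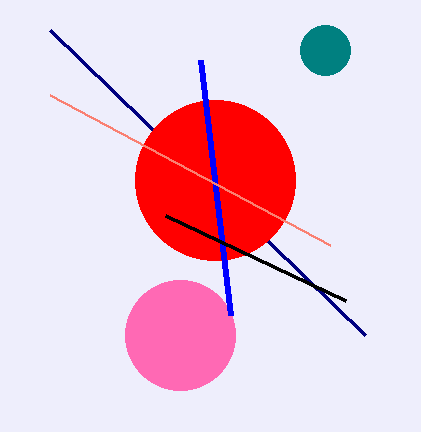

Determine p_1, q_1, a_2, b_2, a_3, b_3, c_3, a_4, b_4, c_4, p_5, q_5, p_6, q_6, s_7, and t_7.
p_1 = 50, q_1 = 30, a_2 = 325, b_2 = 50, a_3 = 180, b_3 = 335, c_3 = 55, a_4 = 215, b_4 = 180, c_4 = 80, p_5 = 200, q_5 = 60, p_6 = 330, q_6 = 245, s_7 = 345, t_7 = 300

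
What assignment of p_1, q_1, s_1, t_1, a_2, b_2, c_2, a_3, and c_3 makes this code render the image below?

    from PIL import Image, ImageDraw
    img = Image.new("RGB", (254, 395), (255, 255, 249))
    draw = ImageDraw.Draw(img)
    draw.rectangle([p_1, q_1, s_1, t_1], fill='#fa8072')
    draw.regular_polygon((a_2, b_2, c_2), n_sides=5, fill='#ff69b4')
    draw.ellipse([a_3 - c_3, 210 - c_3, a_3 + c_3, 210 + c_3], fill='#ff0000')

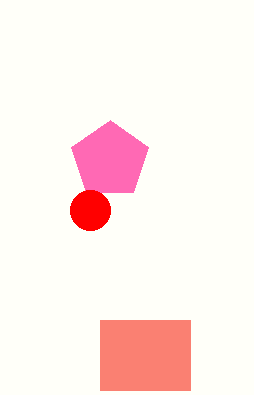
p_1 = 100
q_1 = 320
s_1 = 190
t_1 = 390
a_2 = 110
b_2 = 160
c_2 = 40
a_3 = 90
c_3 = 20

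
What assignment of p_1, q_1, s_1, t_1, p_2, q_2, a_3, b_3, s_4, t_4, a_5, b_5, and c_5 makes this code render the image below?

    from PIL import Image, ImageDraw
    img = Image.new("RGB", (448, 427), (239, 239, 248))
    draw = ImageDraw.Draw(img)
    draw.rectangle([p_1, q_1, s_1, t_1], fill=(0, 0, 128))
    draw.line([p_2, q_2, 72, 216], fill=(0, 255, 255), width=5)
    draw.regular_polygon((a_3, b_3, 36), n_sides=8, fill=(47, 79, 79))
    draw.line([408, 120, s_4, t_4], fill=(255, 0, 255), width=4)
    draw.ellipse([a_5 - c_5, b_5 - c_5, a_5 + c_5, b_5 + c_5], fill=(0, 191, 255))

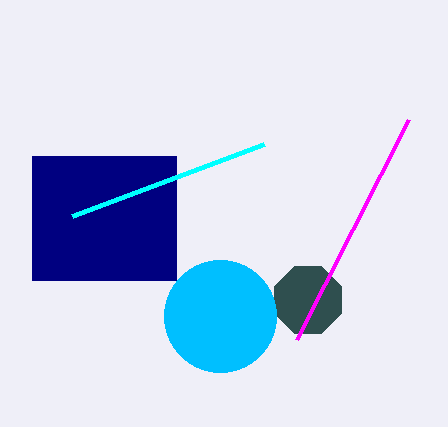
p_1 = 32; q_1 = 156; s_1 = 176; t_1 = 280; p_2 = 264; q_2 = 144; a_3 = 308; b_3 = 300; s_4 = 296; t_4 = 340; a_5 = 220; b_5 = 316; c_5 = 56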